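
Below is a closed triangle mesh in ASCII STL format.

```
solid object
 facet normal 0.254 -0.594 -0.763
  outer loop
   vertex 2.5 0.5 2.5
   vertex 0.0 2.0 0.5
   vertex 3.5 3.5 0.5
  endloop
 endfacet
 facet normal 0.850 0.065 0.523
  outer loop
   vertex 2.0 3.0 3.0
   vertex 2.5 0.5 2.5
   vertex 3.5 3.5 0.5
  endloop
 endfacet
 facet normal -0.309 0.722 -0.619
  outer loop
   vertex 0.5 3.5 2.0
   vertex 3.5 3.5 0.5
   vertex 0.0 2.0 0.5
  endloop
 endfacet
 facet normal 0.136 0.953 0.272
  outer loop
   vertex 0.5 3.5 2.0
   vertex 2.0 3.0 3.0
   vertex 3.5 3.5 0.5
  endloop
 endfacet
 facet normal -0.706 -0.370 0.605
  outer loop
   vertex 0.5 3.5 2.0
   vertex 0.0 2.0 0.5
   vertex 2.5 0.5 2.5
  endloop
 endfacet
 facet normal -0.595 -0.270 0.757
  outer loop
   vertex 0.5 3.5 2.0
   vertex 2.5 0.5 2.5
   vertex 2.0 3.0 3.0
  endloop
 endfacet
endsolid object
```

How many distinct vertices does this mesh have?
5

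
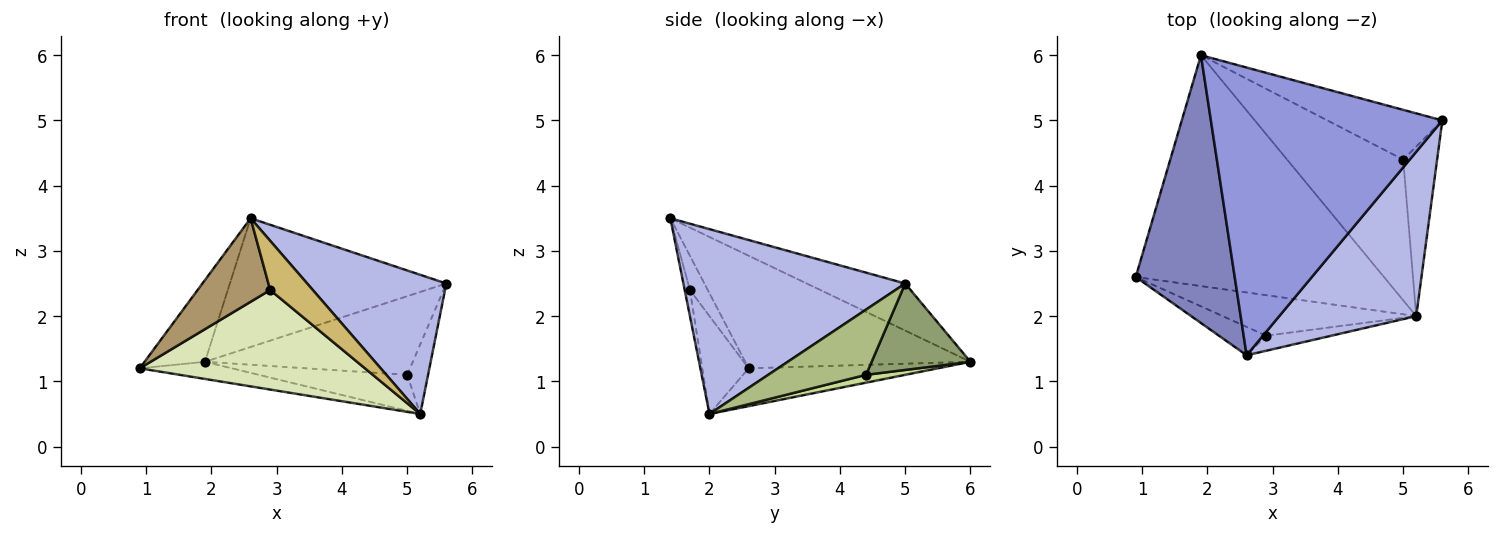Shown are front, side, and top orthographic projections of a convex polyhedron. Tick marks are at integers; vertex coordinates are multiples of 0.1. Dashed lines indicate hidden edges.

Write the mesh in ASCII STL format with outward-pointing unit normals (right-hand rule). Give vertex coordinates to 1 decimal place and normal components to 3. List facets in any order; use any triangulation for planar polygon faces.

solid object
 facet normal -0.150 0.073 -0.986
  outer loop
   vertex 5.2 2.0 0.5
   vertex 0.9 2.6 1.2
   vertex 1.9 6.0 1.3
  endloop
 endfacet
 facet normal -0.736 0.198 0.647
  outer loop
   vertex 2.6 1.4 3.5
   vertex 1.9 6.0 1.3
   vertex 0.9 2.6 1.2
  endloop
 endfacet
 facet normal -0.183 0.401 0.897
  outer loop
   vertex 2.6 1.4 3.5
   vertex 5.6 5.0 2.5
   vertex 1.9 6.0 1.3
  endloop
 endfacet
 facet normal 0.717 -0.450 0.532
  outer loop
   vertex 2.6 1.4 3.5
   vertex 5.2 2.0 0.5
   vertex 5.6 5.0 2.5
  endloop
 endfacet
 facet normal 0.373 0.784 -0.496
  outer loop
   vertex 5.0 4.4 1.1
   vertex 1.9 6.0 1.3
   vertex 5.6 5.0 2.5
  endloop
 endfacet
 facet normal 0.872 0.186 -0.453
  outer loop
   vertex 5.0 4.4 1.1
   vertex 5.6 5.0 2.5
   vertex 5.2 2.0 0.5
  endloop
 endfacet
 facet normal 0.065 0.247 -0.967
  outer loop
   vertex 5.0 4.4 1.1
   vertex 5.2 2.0 0.5
   vertex 1.9 6.0 1.3
  endloop
 endfacet
 facet normal -0.187 -0.910 -0.370
  outer loop
   vertex 2.9 1.7 2.4
   vertex 0.9 2.6 1.2
   vertex 5.2 2.0 0.5
  endloop
 endfacet
 facet normal -0.227 -0.922 -0.313
  outer loop
   vertex 2.9 1.7 2.4
   vertex 2.6 1.4 3.5
   vertex 0.9 2.6 1.2
  endloop
 endfacet
 facet normal -0.116 -0.950 -0.291
  outer loop
   vertex 2.9 1.7 2.4
   vertex 5.2 2.0 0.5
   vertex 2.6 1.4 3.5
  endloop
 endfacet
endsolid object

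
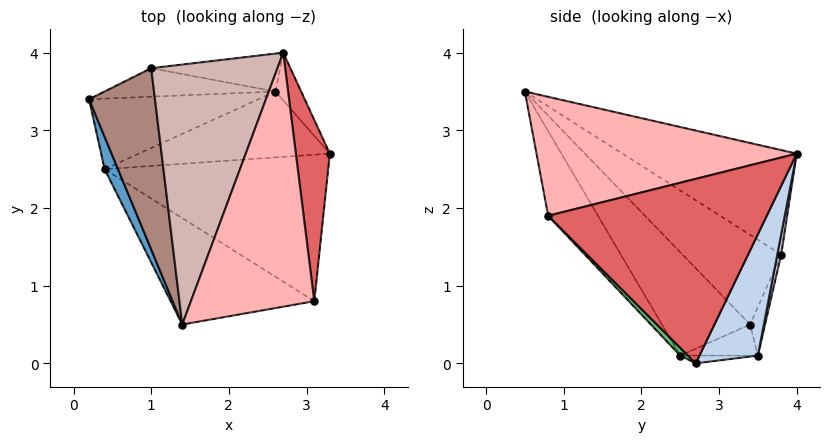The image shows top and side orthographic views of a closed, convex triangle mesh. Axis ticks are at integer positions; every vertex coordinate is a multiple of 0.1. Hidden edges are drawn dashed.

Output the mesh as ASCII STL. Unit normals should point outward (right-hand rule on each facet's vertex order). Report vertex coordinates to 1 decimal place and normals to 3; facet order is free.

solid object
 facet normal -0.956 -0.267 0.124
  outer loop
   vertex 0.4 2.5 0.1
   vertex 1.4 0.5 3.5
   vertex 0.2 3.4 0.5
  endloop
 endfacet
 facet normal 0.734 0.661 -0.155
  outer loop
   vertex 2.6 3.5 0.1
   vertex 2.7 4.0 2.7
   vertex 3.3 2.7 0.0
  endloop
 endfacet
 facet normal -0.168 0.369 -0.914
  outer loop
   vertex 2.6 3.5 0.1
   vertex 0.4 2.5 0.1
   vertex 0.2 3.4 0.5
  endloop
 endfacet
 facet normal -0.040 0.089 -0.995
  outer loop
   vertex 2.6 3.5 0.1
   vertex 3.3 2.7 0.0
   vertex 0.4 2.5 0.1
  endloop
 endfacet
 facet normal 0.025 -0.708 -0.706
  outer loop
   vertex 3.1 0.8 1.9
   vertex 0.4 2.5 0.1
   vertex 3.3 2.7 0.0
  endloop
 endfacet
 facet normal -0.255 -0.864 -0.433
  outer loop
   vertex 3.1 0.8 1.9
   vertex 1.4 0.5 3.5
   vertex 0.4 2.5 0.1
  endloop
 endfacet
 facet normal 0.981 0.077 0.181
  outer loop
   vertex 3.1 0.8 1.9
   vertex 3.3 2.7 0.0
   vertex 2.7 4.0 2.7
  endloop
 endfacet
 facet normal 0.691 -0.093 0.717
  outer loop
   vertex 3.1 0.8 1.9
   vertex 2.7 4.0 2.7
   vertex 1.4 0.5 3.5
  endloop
 endfacet
 facet normal -0.095 0.938 -0.333
  outer loop
   vertex 1.0 3.8 1.4
   vertex 2.6 3.5 0.1
   vertex 0.2 3.4 0.5
  endloop
 endfacet
 facet normal 0.030 0.981 -0.190
  outer loop
   vertex 1.0 3.8 1.4
   vertex 2.7 4.0 2.7
   vertex 2.6 3.5 0.1
  endloop
 endfacet
 facet normal -0.776 0.269 0.570
  outer loop
   vertex 1.0 3.8 1.4
   vertex 0.2 3.4 0.5
   vertex 1.4 0.5 3.5
  endloop
 endfacet
 facet normal -0.589 0.382 0.712
  outer loop
   vertex 1.0 3.8 1.4
   vertex 1.4 0.5 3.5
   vertex 2.7 4.0 2.7
  endloop
 endfacet
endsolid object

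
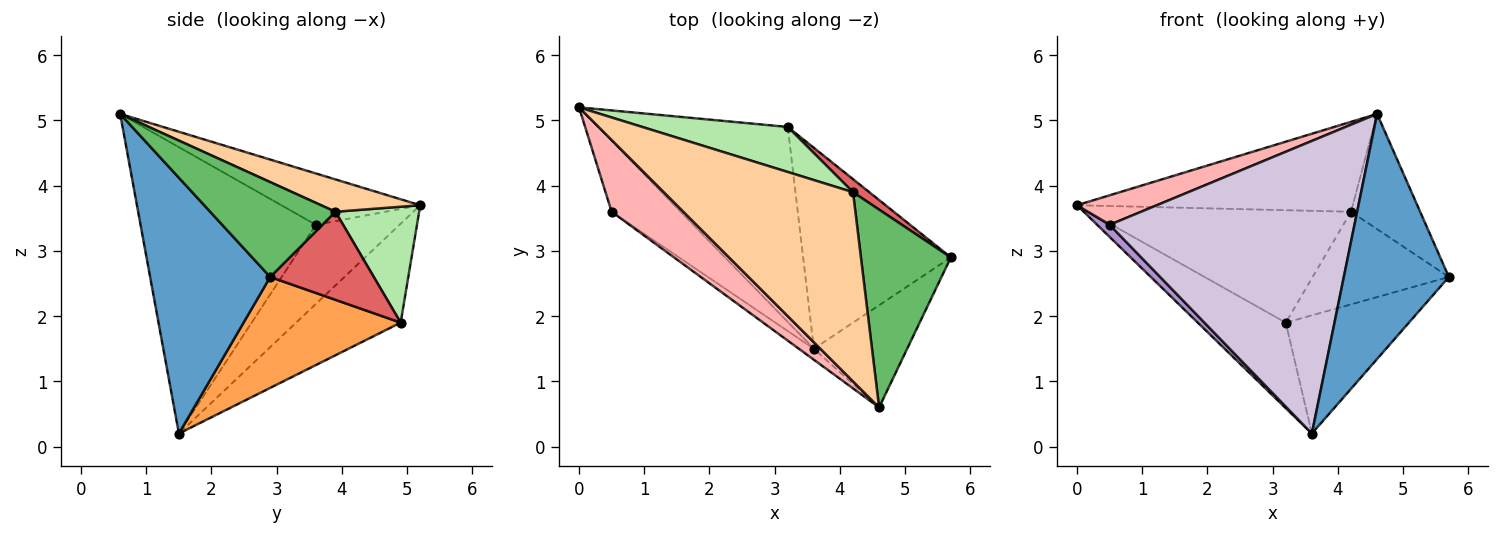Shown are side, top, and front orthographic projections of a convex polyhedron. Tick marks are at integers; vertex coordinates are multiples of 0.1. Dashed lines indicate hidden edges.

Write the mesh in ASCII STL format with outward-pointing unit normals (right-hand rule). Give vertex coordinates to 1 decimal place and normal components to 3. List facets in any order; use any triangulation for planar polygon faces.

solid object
 facet normal 0.726 -0.635 -0.265
  outer loop
   vertex 3.6 1.5 0.2
   vertex 5.7 2.9 2.6
   vertex 4.6 0.6 5.1
  endloop
 endfacet
 facet normal -0.431 0.363 -0.826
  outer loop
   vertex 3.2 4.9 1.9
   vertex 3.6 1.5 0.2
   vertex 0.0 5.2 3.7
  endloop
 endfacet
 facet normal 0.543 0.426 -0.724
  outer loop
   vertex 3.2 4.9 1.9
   vertex 5.7 2.9 2.6
   vertex 3.6 1.5 0.2
  endloop
 endfacet
 facet normal 0.153 0.424 0.893
  outer loop
   vertex 4.2 3.9 3.6
   vertex 0.0 5.2 3.7
   vertex 4.6 0.6 5.1
  endloop
 endfacet
 facet normal 0.674 0.372 0.639
  outer loop
   vertex 4.2 3.9 3.6
   vertex 4.6 0.6 5.1
   vertex 5.7 2.9 2.6
  endloop
 endfacet
 facet normal 0.284 0.890 0.357
  outer loop
   vertex 4.2 3.9 3.6
   vertex 3.2 4.9 1.9
   vertex 0.0 5.2 3.7
  endloop
 endfacet
 facet normal 0.602 0.791 0.111
  outer loop
   vertex 4.2 3.9 3.6
   vertex 5.7 2.9 2.6
   vertex 3.2 4.9 1.9
  endloop
 endfacet
 facet normal -0.552 -0.317 0.771
  outer loop
   vertex 0.5 3.6 3.4
   vertex 4.6 0.6 5.1
   vertex 0.0 5.2 3.7
  endloop
 endfacet
 facet normal -0.749 -0.112 -0.653
  outer loop
   vertex 0.5 3.6 3.4
   vertex 0.0 5.2 3.7
   vertex 3.6 1.5 0.2
  endloop
 endfacet
 facet normal -0.582 -0.813 -0.030
  outer loop
   vertex 0.5 3.6 3.4
   vertex 3.6 1.5 0.2
   vertex 4.6 0.6 5.1
  endloop
 endfacet
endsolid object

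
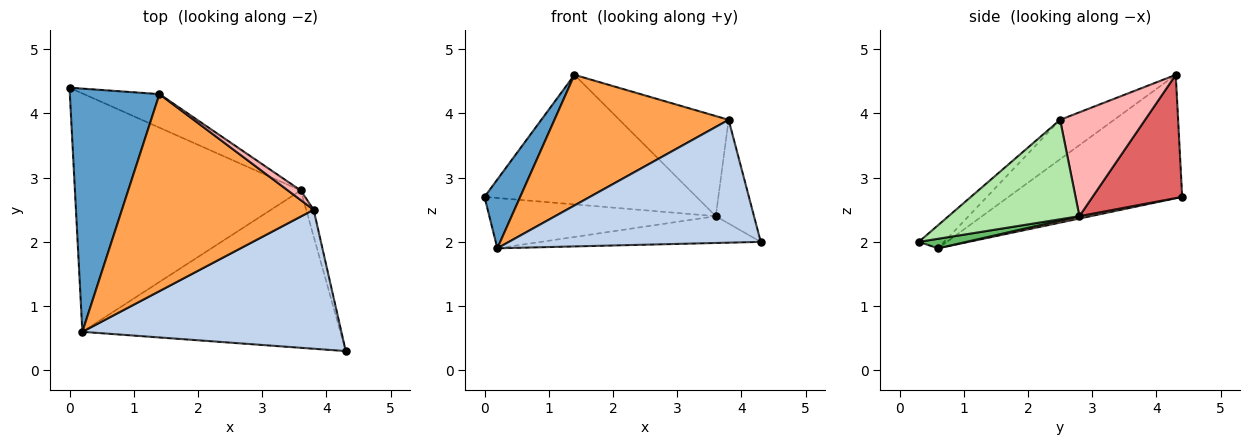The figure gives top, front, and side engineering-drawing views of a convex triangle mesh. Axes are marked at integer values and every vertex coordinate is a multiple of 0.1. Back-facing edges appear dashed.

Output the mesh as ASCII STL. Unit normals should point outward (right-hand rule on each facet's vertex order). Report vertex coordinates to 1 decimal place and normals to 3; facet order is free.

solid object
 facet normal -0.798 -0.164 0.580
  outer loop
   vertex 1.4 4.3 4.6
   vertex 0.0 4.4 2.7
   vertex 0.2 0.6 1.9
  endloop
 endfacet
 facet normal -0.067 -0.661 0.748
  outer loop
   vertex 3.8 2.5 3.9
   vertex 0.2 0.6 1.9
   vertex 4.3 0.3 2.0
  endloop
 endfacet
 facet normal -0.169 -0.545 0.821
  outer loop
   vertex 3.8 2.5 3.9
   vertex 1.4 4.3 4.6
   vertex 0.2 0.6 1.9
  endloop
 endfacet
 facet normal 0.010 0.207 -0.978
  outer loop
   vertex 3.6 2.8 2.4
   vertex 0.2 0.6 1.9
   vertex 0.0 4.4 2.7
  endloop
 endfacet
 facet normal 0.036 0.168 -0.985
  outer loop
   vertex 3.6 2.8 2.4
   vertex 4.3 0.3 2.0
   vertex 0.2 0.6 1.9
  endloop
 endfacet
 facet normal 0.957 0.280 -0.072
  outer loop
   vertex 3.6 2.8 2.4
   vertex 3.8 2.5 3.9
   vertex 4.3 0.3 2.0
  endloop
 endfacet
 facet normal 0.379 0.896 -0.232
  outer loop
   vertex 3.6 2.8 2.4
   vertex 0.0 4.4 2.7
   vertex 1.4 4.3 4.6
  endloop
 endfacet
 facet normal 0.612 0.787 0.076
  outer loop
   vertex 3.6 2.8 2.4
   vertex 1.4 4.3 4.6
   vertex 3.8 2.5 3.9
  endloop
 endfacet
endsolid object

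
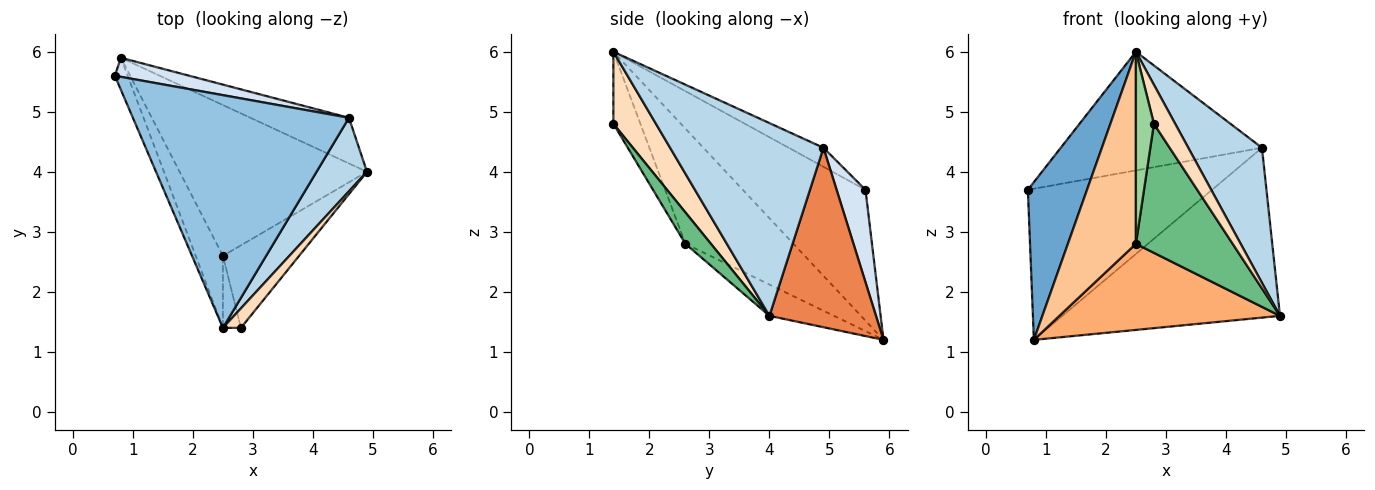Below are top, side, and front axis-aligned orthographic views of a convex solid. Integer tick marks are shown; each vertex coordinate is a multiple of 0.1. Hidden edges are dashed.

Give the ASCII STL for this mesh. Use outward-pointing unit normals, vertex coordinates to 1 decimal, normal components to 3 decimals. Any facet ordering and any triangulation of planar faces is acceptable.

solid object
 facet normal -0.897 -0.433 -0.088
  outer loop
   vertex 0.8 5.9 1.2
   vertex 2.5 1.4 6.0
   vertex 0.7 5.6 3.7
  endloop
 endfacet
 facet normal -0.078 0.453 0.888
  outer loop
   vertex 4.6 4.9 4.4
   vertex 0.7 5.6 3.7
   vertex 2.5 1.4 6.0
  endloop
 endfacet
 facet normal 0.877 -0.421 0.229
  outer loop
   vertex 4.6 4.9 4.4
   vertex 2.5 1.4 6.0
   vertex 4.9 4.0 1.6
  endloop
 endfacet
 facet normal 0.154 0.980 0.124
  outer loop
   vertex 4.6 4.9 4.4
   vertex 0.8 5.9 1.2
   vertex 0.7 5.6 3.7
  endloop
 endfacet
 facet normal 0.427 0.873 -0.235
  outer loop
   vertex 4.6 4.9 4.4
   vertex 4.9 4.0 1.6
   vertex 0.8 5.9 1.2
  endloop
 endfacet
 facet normal -0.144 -0.491 -0.859
  outer loop
   vertex 2.5 2.6 2.8
   vertex 0.8 5.9 1.2
   vertex 4.9 4.0 1.6
  endloop
 endfacet
 facet normal -0.830 -0.522 -0.196
  outer loop
   vertex 2.5 2.6 2.8
   vertex 2.5 1.4 6.0
   vertex 0.8 5.9 1.2
  endloop
 endfacet
 facet normal 0.873 -0.436 0.218
  outer loop
   vertex 2.8 1.4 4.8
   vertex 4.9 4.0 1.6
   vertex 2.5 1.4 6.0
  endloop
 endfacet
 facet normal 0.217 -0.822 -0.526
  outer loop
   vertex 2.8 1.4 4.8
   vertex 2.5 2.6 2.8
   vertex 4.9 4.0 1.6
  endloop
 endfacet
 facet normal -0.815 -0.543 -0.204
  outer loop
   vertex 2.8 1.4 4.8
   vertex 2.5 1.4 6.0
   vertex 2.5 2.6 2.8
  endloop
 endfacet
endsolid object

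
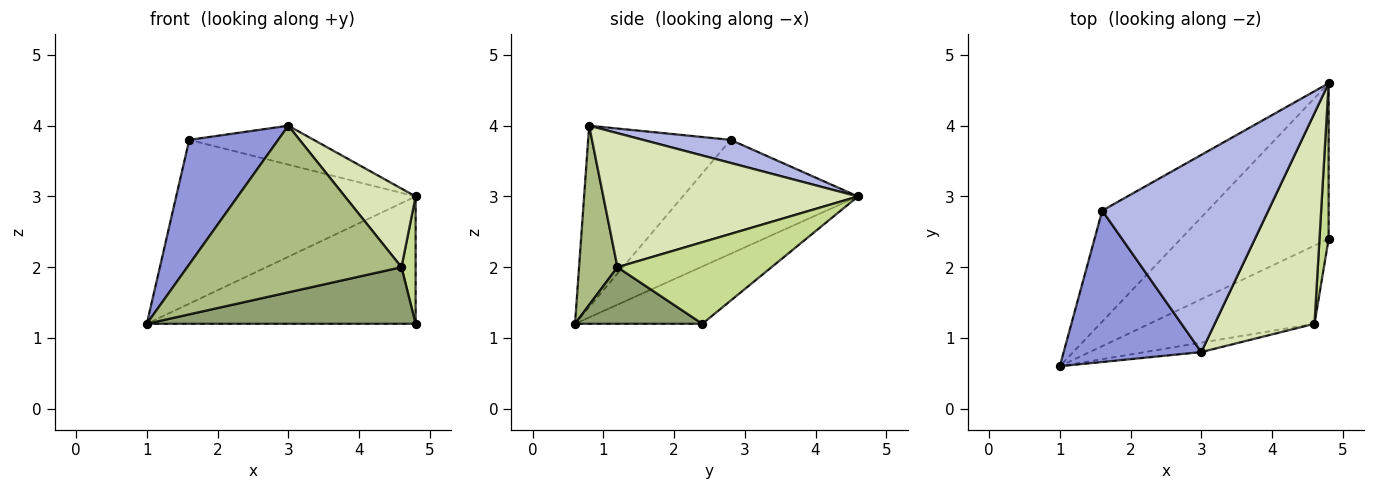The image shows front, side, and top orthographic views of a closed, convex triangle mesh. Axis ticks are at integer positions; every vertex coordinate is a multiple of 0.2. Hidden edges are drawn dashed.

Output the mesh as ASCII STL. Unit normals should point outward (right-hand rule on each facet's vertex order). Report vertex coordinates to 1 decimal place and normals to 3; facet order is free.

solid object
 facet normal -0.287 0.607 -0.741
  outer loop
   vertex 4.8 2.4 1.2
   vertex 1.0 0.6 1.2
   vertex 4.8 4.6 3.0
  endloop
 endfacet
 facet normal -0.518 0.708 -0.480
  outer loop
   vertex 1.6 2.8 3.8
   vertex 4.8 4.6 3.0
   vertex 1.0 0.6 1.2
  endloop
 endfacet
 facet normal -0.713 -0.445 0.541
  outer loop
   vertex 1.6 2.8 3.8
   vertex 1.0 0.6 1.2
   vertex 3.0 0.8 4.0
  endloop
 endfacet
 facet normal 0.135 0.192 0.972
  outer loop
   vertex 1.6 2.8 3.8
   vertex 3.0 0.8 4.0
   vertex 4.8 4.6 3.0
  endloop
 endfacet
 facet normal 0.268 -0.565 -0.781
  outer loop
   vertex 4.6 1.2 2.0
   vertex 1.0 0.6 1.2
   vertex 4.8 2.4 1.2
  endloop
 endfacet
 facet normal 0.176 -0.983 -0.056
  outer loop
   vertex 4.6 1.2 2.0
   vertex 3.0 0.8 4.0
   vertex 1.0 0.6 1.2
  endloop
 endfacet
 facet normal 0.990 -0.091 0.111
  outer loop
   vertex 4.6 1.2 2.0
   vertex 4.8 2.4 1.2
   vertex 4.8 4.6 3.0
  endloop
 endfacet
 facet normal 0.783 -0.217 0.583
  outer loop
   vertex 4.6 1.2 2.0
   vertex 4.8 4.6 3.0
   vertex 3.0 0.8 4.0
  endloop
 endfacet
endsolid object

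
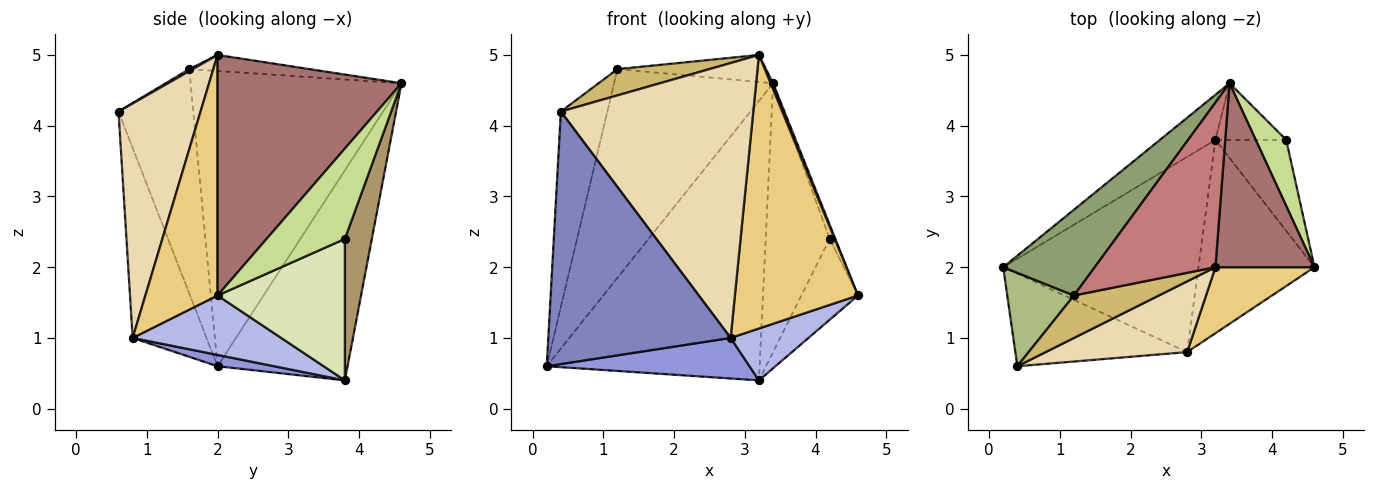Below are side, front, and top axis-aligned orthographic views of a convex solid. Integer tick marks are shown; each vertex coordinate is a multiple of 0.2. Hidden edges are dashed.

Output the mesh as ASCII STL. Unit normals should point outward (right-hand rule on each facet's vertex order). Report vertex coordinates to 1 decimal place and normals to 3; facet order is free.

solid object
 facet normal -0.516 0.845 -0.136
  outer loop
   vertex 3.2 3.8 0.4
   vertex 0.2 2.0 0.6
   vertex 3.4 4.6 4.6
  endloop
 endfacet
 facet normal -0.356 -0.878 -0.322
  outer loop
   vertex 2.8 0.8 1.0
   vertex 0.4 0.6 4.2
   vertex 0.2 2.0 0.6
  endloop
 endfacet
 facet normal 0.057 -0.203 -0.978
  outer loop
   vertex 2.8 0.8 1.0
   vertex 0.2 2.0 0.6
   vertex 3.2 3.8 0.4
  endloop
 endfacet
 facet normal 0.443 -0.232 -0.866
  outer loop
   vertex 2.8 0.8 1.0
   vertex 3.2 3.8 0.4
   vertex 4.6 2.0 1.6
  endloop
 endfacet
 facet normal -0.775 0.584 0.240
  outer loop
   vertex 1.2 1.6 4.8
   vertex 3.4 4.6 4.6
   vertex 0.2 2.0 0.6
  endloop
 endfacet
 facet normal -0.823 0.512 0.245
  outer loop
   vertex 1.2 1.6 4.8
   vertex 0.2 2.0 0.6
   vertex 0.4 0.6 4.2
  endloop
 endfacet
 facet normal 0.945 0.068 0.319
  outer loop
   vertex 4.2 3.8 2.4
   vertex 3.4 4.6 4.6
   vertex 4.6 2.0 1.6
  endloop
 endfacet
 facet normal 0.831 0.369 -0.416
  outer loop
   vertex 4.2 3.8 2.4
   vertex 4.6 2.0 1.6
   vertex 3.2 3.8 0.4
  endloop
 endfacet
 facet normal 0.381 0.905 -0.190
  outer loop
   vertex 4.2 3.8 2.4
   vertex 3.2 3.8 0.4
   vertex 3.4 4.6 4.6
  endloop
 endfacet
 facet normal 0.020 -0.526 0.850
  outer loop
   vertex 3.2 2.0 5.0
   vertex 1.2 1.6 4.8
   vertex 0.4 0.6 4.2
  endloop
 endfacet
 facet normal 0.495 -0.845 0.204
  outer loop
   vertex 3.2 2.0 5.0
   vertex 2.8 0.8 1.0
   vertex 4.6 2.0 1.6
  endloop
 endfacet
 facet normal 0.382 -0.895 0.230
  outer loop
   vertex 3.2 2.0 5.0
   vertex 0.4 0.6 4.2
   vertex 2.8 0.8 1.0
  endloop
 endfacet
 facet normal 0.925 -0.013 0.381
  outer loop
   vertex 3.2 2.0 5.0
   vertex 4.6 2.0 1.6
   vertex 3.4 4.6 4.6
  endloop
 endfacet
 facet normal -0.130 0.161 0.978
  outer loop
   vertex 3.2 2.0 5.0
   vertex 3.4 4.6 4.6
   vertex 1.2 1.6 4.8
  endloop
 endfacet
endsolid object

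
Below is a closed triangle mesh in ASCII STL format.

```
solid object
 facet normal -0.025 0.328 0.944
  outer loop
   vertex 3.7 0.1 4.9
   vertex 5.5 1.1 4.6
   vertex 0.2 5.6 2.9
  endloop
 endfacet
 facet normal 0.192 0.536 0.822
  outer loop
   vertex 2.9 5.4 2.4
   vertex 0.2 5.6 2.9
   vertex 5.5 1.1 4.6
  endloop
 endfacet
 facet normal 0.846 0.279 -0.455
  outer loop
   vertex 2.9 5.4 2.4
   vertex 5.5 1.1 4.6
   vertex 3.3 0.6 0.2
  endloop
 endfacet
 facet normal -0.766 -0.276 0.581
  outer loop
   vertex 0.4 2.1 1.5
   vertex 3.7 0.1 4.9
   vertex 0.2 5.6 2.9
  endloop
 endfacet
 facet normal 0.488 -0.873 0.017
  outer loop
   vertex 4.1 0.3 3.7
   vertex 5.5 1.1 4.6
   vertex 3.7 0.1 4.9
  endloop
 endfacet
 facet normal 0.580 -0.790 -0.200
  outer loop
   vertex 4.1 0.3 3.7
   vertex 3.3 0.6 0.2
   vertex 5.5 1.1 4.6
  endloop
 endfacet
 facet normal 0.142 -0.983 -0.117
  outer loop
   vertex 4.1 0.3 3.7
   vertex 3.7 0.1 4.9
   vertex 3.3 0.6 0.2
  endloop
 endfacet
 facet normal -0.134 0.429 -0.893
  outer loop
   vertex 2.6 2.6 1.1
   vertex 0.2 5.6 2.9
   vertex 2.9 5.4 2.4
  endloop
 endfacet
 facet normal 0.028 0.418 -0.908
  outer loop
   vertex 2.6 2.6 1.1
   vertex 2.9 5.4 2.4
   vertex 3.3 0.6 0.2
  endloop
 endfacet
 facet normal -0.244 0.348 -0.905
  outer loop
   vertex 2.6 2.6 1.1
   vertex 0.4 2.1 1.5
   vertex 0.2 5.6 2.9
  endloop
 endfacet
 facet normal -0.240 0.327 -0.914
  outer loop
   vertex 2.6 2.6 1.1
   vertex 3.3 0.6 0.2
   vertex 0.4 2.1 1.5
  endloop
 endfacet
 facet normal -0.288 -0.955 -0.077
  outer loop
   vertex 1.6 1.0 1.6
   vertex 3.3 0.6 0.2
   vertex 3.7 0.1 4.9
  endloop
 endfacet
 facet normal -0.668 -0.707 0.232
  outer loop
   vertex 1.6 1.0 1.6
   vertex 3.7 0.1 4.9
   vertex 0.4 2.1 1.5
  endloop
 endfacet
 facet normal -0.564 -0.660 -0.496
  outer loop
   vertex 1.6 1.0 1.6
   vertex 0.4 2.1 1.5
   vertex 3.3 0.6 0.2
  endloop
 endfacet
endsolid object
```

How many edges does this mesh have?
21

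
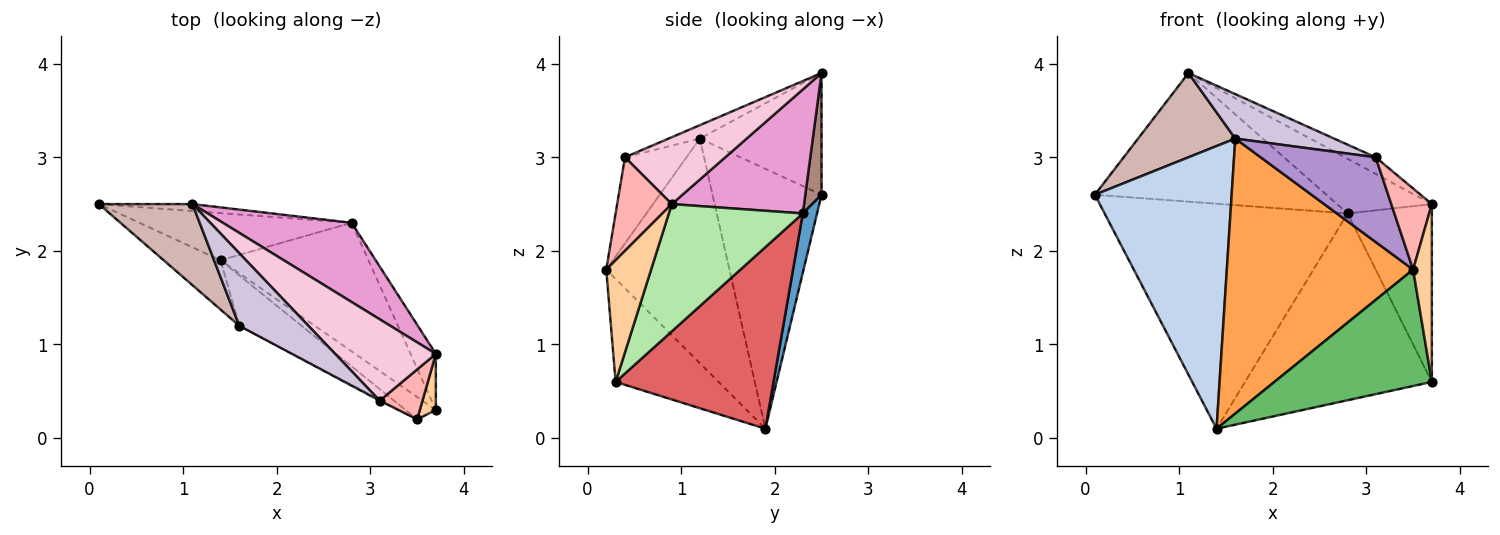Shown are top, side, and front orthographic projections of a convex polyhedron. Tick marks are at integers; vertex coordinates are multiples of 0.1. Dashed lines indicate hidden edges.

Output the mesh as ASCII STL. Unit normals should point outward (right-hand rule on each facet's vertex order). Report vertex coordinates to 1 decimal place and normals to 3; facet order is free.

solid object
 facet normal 0.057 0.977 -0.205
  outer loop
   vertex 2.8 2.3 2.4
   vertex 1.4 1.9 0.1
   vertex 0.1 2.5 2.6
  endloop
 endfacet
 facet normal -0.618 -0.775 -0.135
  outer loop
   vertex 1.6 1.2 3.2
   vertex 0.1 2.5 2.6
   vertex 1.4 1.9 0.1
  endloop
 endfacet
 facet normal -0.545 -0.825 -0.151
  outer loop
   vertex 1.6 1.2 3.2
   vertex 1.4 1.9 0.1
   vertex 3.5 0.2 1.8
  endloop
 endfacet
 facet normal 0.916 -0.383 0.121
  outer loop
   vertex 3.7 0.3 0.6
   vertex 3.7 0.9 2.5
   vertex 3.5 0.2 1.8
  endloop
 endfacet
 facet normal -0.540 -0.826 -0.159
  outer loop
   vertex 3.7 0.3 0.6
   vertex 3.5 0.2 1.8
   vertex 1.4 1.9 0.1
  endloop
 endfacet
 facet normal 0.835 0.525 -0.166
  outer loop
   vertex 3.7 0.3 0.6
   vertex 2.8 2.3 2.4
   vertex 3.7 0.9 2.5
  endloop
 endfacet
 facet normal 0.571 0.676 -0.465
  outer loop
   vertex 3.7 0.3 0.6
   vertex 1.4 1.9 0.1
   vertex 2.8 2.3 2.4
  endloop
 endfacet
 facet normal 0.754 -0.560 0.345
  outer loop
   vertex 3.1 0.4 3.0
   vertex 3.5 0.2 1.8
   vertex 3.7 0.9 2.5
  endloop
 endfacet
 facet normal -0.472 -0.882 -0.010
  outer loop
   vertex 3.1 0.4 3.0
   vertex 1.6 1.2 3.2
   vertex 3.5 0.2 1.8
  endloop
 endfacet
 facet normal -0.163 -0.516 0.841
  outer loop
   vertex 1.1 2.5 3.9
   vertex 1.6 1.2 3.2
   vertex 3.1 0.4 3.0
  endloop
 endfacet
 facet normal 0.070 0.996 -0.054
  outer loop
   vertex 1.1 2.5 3.9
   vertex 2.8 2.3 2.4
   vertex 0.1 2.5 2.6
  endloop
 endfacet
 facet normal -0.670 -0.535 0.515
  outer loop
   vertex 1.1 2.5 3.9
   vertex 0.1 2.5 2.6
   vertex 1.6 1.2 3.2
  endloop
 endfacet
 facet normal 0.621 0.445 0.645
  outer loop
   vertex 1.1 2.5 3.9
   vertex 3.7 0.9 2.5
   vertex 2.8 2.3 2.4
  endloop
 endfacet
 facet normal 0.545 0.167 0.821
  outer loop
   vertex 1.1 2.5 3.9
   vertex 3.1 0.4 3.0
   vertex 3.7 0.9 2.5
  endloop
 endfacet
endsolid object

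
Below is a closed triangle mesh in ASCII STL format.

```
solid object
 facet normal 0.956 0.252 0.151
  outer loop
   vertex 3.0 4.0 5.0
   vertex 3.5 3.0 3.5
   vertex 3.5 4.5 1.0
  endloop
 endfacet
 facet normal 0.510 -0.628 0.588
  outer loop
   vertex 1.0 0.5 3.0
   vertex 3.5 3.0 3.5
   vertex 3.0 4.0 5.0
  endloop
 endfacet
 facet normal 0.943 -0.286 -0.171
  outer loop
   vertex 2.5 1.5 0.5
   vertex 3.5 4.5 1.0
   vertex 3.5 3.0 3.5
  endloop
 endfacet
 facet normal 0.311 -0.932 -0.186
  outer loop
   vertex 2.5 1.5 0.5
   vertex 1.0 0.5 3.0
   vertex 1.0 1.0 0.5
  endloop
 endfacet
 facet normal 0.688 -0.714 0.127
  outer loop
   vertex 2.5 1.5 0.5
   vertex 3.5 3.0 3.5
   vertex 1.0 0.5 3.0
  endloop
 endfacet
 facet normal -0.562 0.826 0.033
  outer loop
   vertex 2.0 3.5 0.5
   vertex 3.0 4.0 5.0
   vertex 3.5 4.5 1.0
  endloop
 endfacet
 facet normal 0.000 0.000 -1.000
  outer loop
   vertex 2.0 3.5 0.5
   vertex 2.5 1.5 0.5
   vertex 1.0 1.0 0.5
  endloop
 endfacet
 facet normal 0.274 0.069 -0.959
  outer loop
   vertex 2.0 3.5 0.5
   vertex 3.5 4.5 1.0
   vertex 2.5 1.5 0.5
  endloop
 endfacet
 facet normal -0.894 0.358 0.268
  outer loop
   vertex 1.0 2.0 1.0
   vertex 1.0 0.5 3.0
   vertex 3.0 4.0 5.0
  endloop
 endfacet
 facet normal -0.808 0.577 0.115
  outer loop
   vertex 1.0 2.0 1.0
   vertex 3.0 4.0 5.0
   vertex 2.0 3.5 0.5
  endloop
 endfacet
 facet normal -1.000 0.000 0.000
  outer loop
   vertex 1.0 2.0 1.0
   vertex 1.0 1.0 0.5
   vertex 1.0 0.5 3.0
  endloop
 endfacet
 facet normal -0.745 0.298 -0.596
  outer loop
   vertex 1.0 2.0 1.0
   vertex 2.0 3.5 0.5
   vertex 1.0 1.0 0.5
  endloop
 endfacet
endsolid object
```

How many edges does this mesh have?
18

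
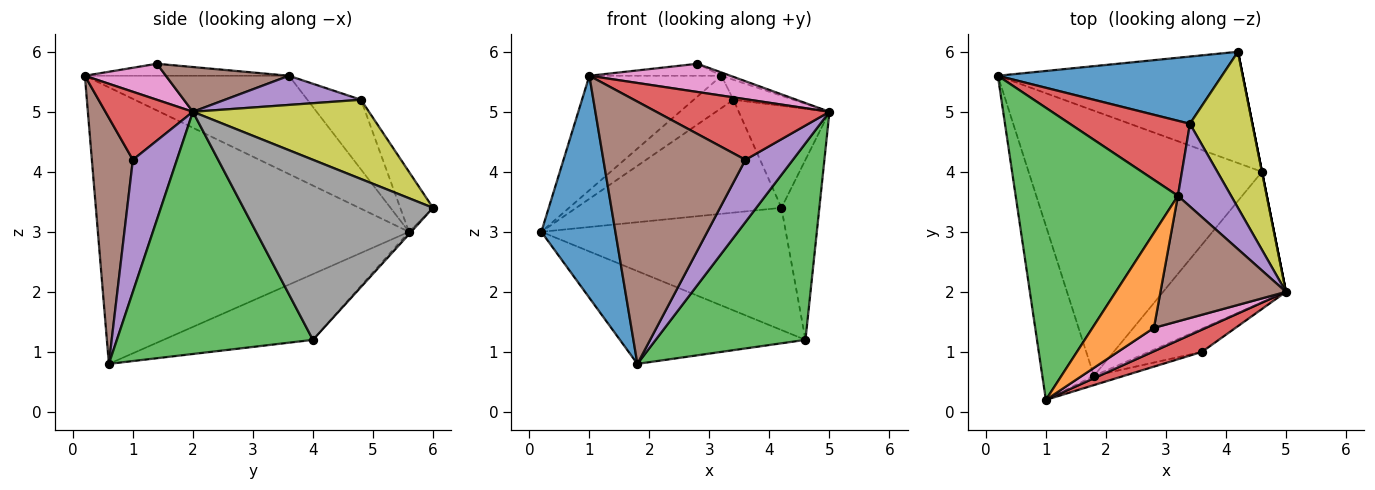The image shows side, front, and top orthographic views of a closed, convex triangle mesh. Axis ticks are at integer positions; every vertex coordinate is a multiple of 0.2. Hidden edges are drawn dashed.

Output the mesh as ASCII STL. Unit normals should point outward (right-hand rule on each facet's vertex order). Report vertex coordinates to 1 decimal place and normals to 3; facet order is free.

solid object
 facet normal -0.957 -0.228 -0.179
  outer loop
   vertex 1.8 0.6 0.8
   vertex 1.0 0.2 5.6
   vertex 0.2 5.6 3.0
  endloop
 endfacet
 facet normal -0.257 0.319 -0.912
  outer loop
   vertex 4.6 4.0 1.2
   vertex 1.8 0.6 0.8
   vertex 0.2 5.6 3.0
  endloop
 endfacet
 facet normal 0.737 -0.563 -0.374
  outer loop
   vertex 4.6 4.0 1.2
   vertex 5.0 2.0 5.0
   vertex 1.8 0.6 0.8
  endloop
 endfacet
 facet normal 0.428 -0.848 0.311
  outer loop
   vertex 3.6 1.0 4.2
   vertex 5.0 2.0 5.0
   vertex 1.0 0.2 5.6
  endloop
 endfacet
 facet normal 0.656 -0.707 -0.264
  outer loop
   vertex 3.6 1.0 4.2
   vertex 1.8 0.6 0.8
   vertex 5.0 2.0 5.0
  endloop
 endfacet
 facet normal 0.277 -0.960 -0.034
  outer loop
   vertex 3.6 1.0 4.2
   vertex 1.0 0.2 5.6
   vertex 1.8 0.6 0.8
  endloop
 endfacet
 facet normal 0.404 -0.704 0.584
  outer loop
   vertex 2.8 1.4 5.8
   vertex 1.0 0.2 5.6
   vertex 5.0 2.0 5.0
  endloop
 endfacet
 facet normal 0.981 0.196 0.000
  outer loop
   vertex 4.2 6.0 3.4
   vertex 5.0 2.0 5.0
   vertex 4.6 4.0 1.2
  endloop
 endfacet
 facet normal 0.728 0.375 0.574
  outer loop
   vertex 4.2 6.0 3.4
   vertex 3.4 4.8 5.2
   vertex 5.0 2.0 5.0
  endloop
 endfacet
 facet normal -0.007 0.739 -0.673
  outer loop
   vertex 4.2 6.0 3.4
   vertex 4.6 4.0 1.2
   vertex 0.2 5.6 3.0
  endloop
 endfacet
 facet normal -0.136 0.851 0.507
  outer loop
   vertex 4.2 6.0 3.4
   vertex 0.2 5.6 3.0
   vertex 3.4 4.8 5.2
  endloop
 endfacet
 facet normal -0.190 0.123 0.974
  outer loop
   vertex 3.2 3.6 5.6
   vertex 1.0 0.2 5.6
   vertex 2.8 1.4 5.8
  endloop
 endfacet
 facet normal -0.491 0.318 0.811
  outer loop
   vertex 3.2 3.6 5.6
   vertex 0.2 5.6 3.0
   vertex 1.0 0.2 5.6
  endloop
 endfacet
 facet normal -0.470 0.349 0.811
  outer loop
   vertex 3.2 3.6 5.6
   vertex 3.4 4.8 5.2
   vertex 0.2 5.6 3.0
  endloop
 endfacet
 facet normal 0.470 0.208 0.858
  outer loop
   vertex 3.2 3.6 5.6
   vertex 5.0 2.0 5.0
   vertex 3.4 4.8 5.2
  endloop
 endfacet
 facet normal 0.336 0.025 0.942
  outer loop
   vertex 3.2 3.6 5.6
   vertex 2.8 1.4 5.8
   vertex 5.0 2.0 5.0
  endloop
 endfacet
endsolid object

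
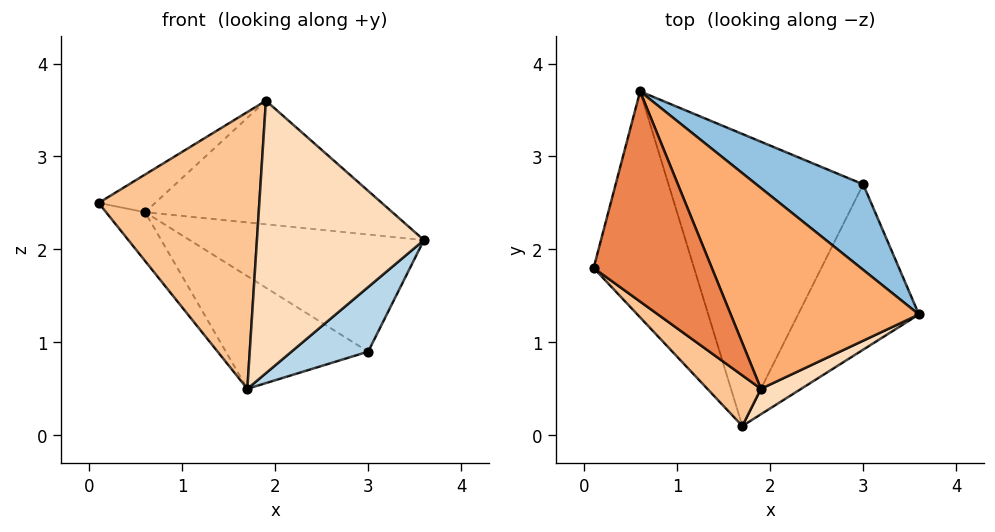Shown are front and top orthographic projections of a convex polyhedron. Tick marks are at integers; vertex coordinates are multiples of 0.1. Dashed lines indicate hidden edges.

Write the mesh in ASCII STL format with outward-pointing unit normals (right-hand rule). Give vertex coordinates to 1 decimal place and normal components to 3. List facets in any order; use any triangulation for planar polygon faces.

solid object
 facet normal -0.706 0.149 -0.692
  outer loop
   vertex 1.7 0.1 0.5
   vertex 0.1 1.8 2.5
   vertex 0.6 3.7 2.4
  endloop
 endfacet
 facet normal 0.576 0.660 0.482
  outer loop
   vertex 3.0 2.7 0.9
   vertex 0.6 3.7 2.4
   vertex 3.6 1.3 2.1
  endloop
 endfacet
 facet normal 0.712 -0.255 -0.654
  outer loop
   vertex 3.0 2.7 0.9
   vertex 3.6 1.3 2.1
   vertex 1.7 0.1 0.5
  endloop
 endfacet
 facet normal -0.397 0.330 -0.856
  outer loop
   vertex 3.0 2.7 0.9
   vertex 1.7 0.1 0.5
   vertex 0.6 3.7 2.4
  endloop
 endfacet
 facet normal -0.428 0.160 0.889
  outer loop
   vertex 1.9 0.5 3.6
   vertex 0.6 3.7 2.4
   vertex 0.1 1.8 2.5
  endloop
 endfacet
 facet normal 0.451 0.468 0.760
  outer loop
   vertex 1.9 0.5 3.6
   vertex 3.6 1.3 2.1
   vertex 0.6 3.7 2.4
  endloop
 endfacet
 facet normal -0.634 -0.761 0.139
  outer loop
   vertex 1.9 0.5 3.6
   vertex 0.1 1.8 2.5
   vertex 1.7 0.1 0.5
  endloop
 endfacet
 facet normal 0.482 -0.872 0.081
  outer loop
   vertex 1.9 0.5 3.6
   vertex 1.7 0.1 0.5
   vertex 3.6 1.3 2.1
  endloop
 endfacet
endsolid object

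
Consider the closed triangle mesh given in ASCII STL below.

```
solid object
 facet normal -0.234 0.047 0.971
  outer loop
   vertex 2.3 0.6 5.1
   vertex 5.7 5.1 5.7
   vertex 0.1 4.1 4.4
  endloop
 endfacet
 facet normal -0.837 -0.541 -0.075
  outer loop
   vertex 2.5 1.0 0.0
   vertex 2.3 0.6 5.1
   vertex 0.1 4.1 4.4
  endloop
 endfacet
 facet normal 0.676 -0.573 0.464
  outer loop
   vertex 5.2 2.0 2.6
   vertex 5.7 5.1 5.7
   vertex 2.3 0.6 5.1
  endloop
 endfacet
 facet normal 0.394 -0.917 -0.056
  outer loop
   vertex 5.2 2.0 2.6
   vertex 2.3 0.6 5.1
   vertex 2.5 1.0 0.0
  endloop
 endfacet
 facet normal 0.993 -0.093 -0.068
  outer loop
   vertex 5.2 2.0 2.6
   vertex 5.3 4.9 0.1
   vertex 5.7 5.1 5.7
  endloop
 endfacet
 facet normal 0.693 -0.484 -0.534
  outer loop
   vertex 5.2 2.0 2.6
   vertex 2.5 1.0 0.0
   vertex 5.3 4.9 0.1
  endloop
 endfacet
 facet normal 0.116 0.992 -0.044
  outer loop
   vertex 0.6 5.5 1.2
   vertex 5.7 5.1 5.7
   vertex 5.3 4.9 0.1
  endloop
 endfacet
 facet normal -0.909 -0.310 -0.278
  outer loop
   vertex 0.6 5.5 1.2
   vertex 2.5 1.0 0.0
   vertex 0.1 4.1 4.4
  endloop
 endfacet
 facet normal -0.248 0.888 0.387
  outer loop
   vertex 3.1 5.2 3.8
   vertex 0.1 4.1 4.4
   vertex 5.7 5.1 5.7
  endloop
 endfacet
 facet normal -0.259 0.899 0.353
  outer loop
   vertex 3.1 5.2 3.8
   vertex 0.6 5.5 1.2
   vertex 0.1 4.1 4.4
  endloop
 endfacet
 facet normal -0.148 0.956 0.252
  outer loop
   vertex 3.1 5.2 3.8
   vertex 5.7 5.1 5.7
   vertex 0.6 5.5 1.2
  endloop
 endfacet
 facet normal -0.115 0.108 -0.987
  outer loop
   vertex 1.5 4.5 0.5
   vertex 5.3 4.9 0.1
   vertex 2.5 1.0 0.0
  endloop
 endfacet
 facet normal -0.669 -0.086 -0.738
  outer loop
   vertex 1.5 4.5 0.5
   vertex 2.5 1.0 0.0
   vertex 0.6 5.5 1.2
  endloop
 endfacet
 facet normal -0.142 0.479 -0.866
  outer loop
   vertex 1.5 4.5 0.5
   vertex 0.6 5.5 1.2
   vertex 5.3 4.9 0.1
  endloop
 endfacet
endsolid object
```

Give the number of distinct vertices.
9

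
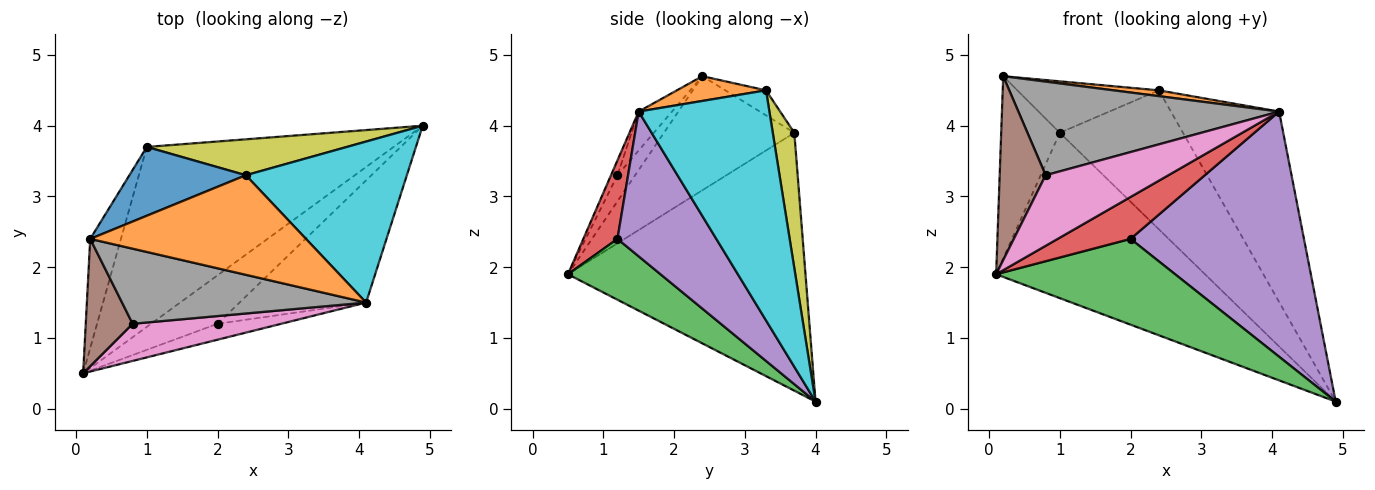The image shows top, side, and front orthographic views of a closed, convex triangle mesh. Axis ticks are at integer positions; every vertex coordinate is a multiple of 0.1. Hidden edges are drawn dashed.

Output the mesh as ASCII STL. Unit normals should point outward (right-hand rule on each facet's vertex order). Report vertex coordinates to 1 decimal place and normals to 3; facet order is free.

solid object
 facet normal -0.610 0.536 -0.584
  outer loop
   vertex 1.0 3.7 3.9
   vertex 4.9 4.0 0.1
   vertex 0.1 0.5 1.9
  endloop
 endfacet
 facet normal -0.886 0.398 -0.239
  outer loop
   vertex 1.0 3.7 3.9
   vertex 0.1 0.5 1.9
   vertex 0.2 2.4 4.7
  endloop
 endfacet
 facet normal 0.411 -0.794 -0.449
  outer loop
   vertex 2.0 1.2 2.4
   vertex 0.1 0.5 1.9
   vertex 4.9 4.0 0.1
  endloop
 endfacet
 facet normal 0.401 -0.856 -0.325
  outer loop
   vertex 2.0 1.2 2.4
   vertex 4.1 1.5 4.2
   vertex 0.1 0.5 1.9
  endloop
 endfacet
 facet normal 0.455 -0.797 -0.397
  outer loop
   vertex 2.0 1.2 2.4
   vertex 4.9 4.0 0.1
   vertex 4.1 1.5 4.2
  endloop
 endfacet
 facet normal -0.302 -0.784 0.543
  outer loop
   vertex 0.8 1.2 3.3
   vertex 0.2 2.4 4.7
   vertex 0.1 0.5 1.9
  endloop
 endfacet
 facet normal -0.047 -0.884 0.465
  outer loop
   vertex 0.8 1.2 3.3
   vertex 0.1 0.5 1.9
   vertex 4.1 1.5 4.2
  endloop
 endfacet
 facet normal -0.099 -0.776 0.623
  outer loop
   vertex 0.8 1.2 3.3
   vertex 4.1 1.5 4.2
   vertex 0.2 2.4 4.7
  endloop
 endfacet
 facet normal 0.167 0.955 0.247
  outer loop
   vertex 2.4 3.3 4.5
   vertex 4.9 4.0 0.1
   vertex 1.0 3.7 3.9
  endloop
 endfacet
 facet normal 0.678 0.561 0.475
  outer loop
   vertex 2.4 3.3 4.5
   vertex 4.1 1.5 4.2
   vertex 4.9 4.0 0.1
  endloop
 endfacet
 facet normal -0.170 0.590 0.789
  outer loop
   vertex 2.4 3.3 4.5
   vertex 1.0 3.7 3.9
   vertex 0.2 2.4 4.7
  endloop
 endfacet
 facet normal 0.114 -0.058 0.992
  outer loop
   vertex 2.4 3.3 4.5
   vertex 0.2 2.4 4.7
   vertex 4.1 1.5 4.2
  endloop
 endfacet
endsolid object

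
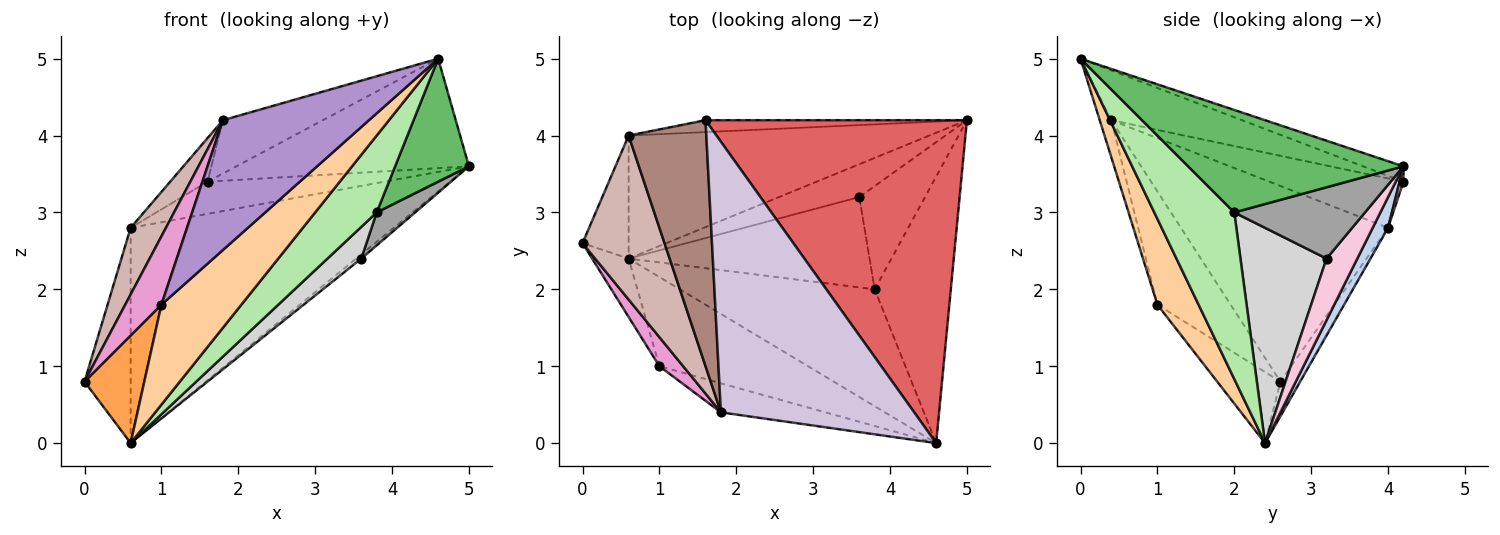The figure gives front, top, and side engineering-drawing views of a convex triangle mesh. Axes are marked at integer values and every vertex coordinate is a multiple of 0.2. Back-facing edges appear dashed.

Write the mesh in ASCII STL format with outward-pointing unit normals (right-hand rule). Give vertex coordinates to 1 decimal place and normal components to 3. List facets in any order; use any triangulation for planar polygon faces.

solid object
 facet normal -0.349 0.814 -0.465
  outer loop
   vertex 0.6 4.0 2.8
   vertex 0.6 2.4 0.0
   vertex 0.0 2.6 0.8
  endloop
 endfacet
 facet normal 0.051 0.867 -0.496
  outer loop
   vertex 0.6 4.0 2.8
   vertex 5.0 4.2 3.6
   vertex 0.6 2.4 0.0
  endloop
 endfacet
 facet normal -0.681 -0.644 -0.350
  outer loop
   vertex 1.0 1.0 1.8
   vertex 0.0 2.6 0.8
   vertex 0.6 2.4 0.0
  endloop
 endfacet
 facet normal 0.359 -0.696 -0.621
  outer loop
   vertex 1.0 1.0 1.8
   vertex 0.6 2.4 0.0
   vertex 4.6 0.0 5.0
  endloop
 endfacet
 facet normal 0.774 -0.265 -0.575
  outer loop
   vertex 3.8 2.0 3.0
   vertex 5.0 4.2 3.6
   vertex 4.6 0.0 5.0
  endloop
 endfacet
 facet normal 0.581 -0.447 -0.680
  outer loop
   vertex 3.8 2.0 3.0
   vertex 4.6 0.0 5.0
   vertex 0.6 2.4 0.0
  endloop
 endfacet
 facet normal -0.056 0.321 0.946
  outer loop
   vertex 1.6 4.2 3.4
   vertex 4.6 0.0 5.0
   vertex 5.0 4.2 3.6
  endloop
 endfacet
 facet normal 0.020 0.938 -0.347
  outer loop
   vertex 1.6 4.2 3.4
   vertex 5.0 4.2 3.6
   vertex 0.6 4.0 2.8
  endloop
 endfacet
 facet normal -0.077 -0.973 -0.218
  outer loop
   vertex 1.8 0.4 4.2
   vertex 1.0 1.0 1.8
   vertex 4.6 0.0 5.0
  endloop
 endfacet
 facet normal -0.245 0.187 0.951
  outer loop
   vertex 1.8 0.4 4.2
   vertex 4.6 0.0 5.0
   vertex 1.6 4.2 3.4
  endloop
 endfacet
 facet normal -0.530 0.148 0.835
  outer loop
   vertex 1.8 0.4 4.2
   vertex 1.6 4.2 3.4
   vertex 0.6 4.0 2.8
  endloop
 endfacet
 facet normal -0.911 -0.155 0.382
  outer loop
   vertex 1.8 0.4 4.2
   vertex 0.6 4.0 2.8
   vertex 0.0 2.6 0.8
  endloop
 endfacet
 facet normal -0.881 -0.435 0.185
  outer loop
   vertex 1.8 0.4 4.2
   vertex 0.0 2.6 0.8
   vertex 1.0 1.0 1.8
  endloop
 endfacet
 facet normal 0.605 0.101 -0.790
  outer loop
   vertex 3.6 3.2 2.4
   vertex 0.6 2.4 0.0
   vertex 5.0 4.2 3.6
  endloop
 endfacet
 facet normal 0.719 -0.211 -0.662
  outer loop
   vertex 3.6 3.2 2.4
   vertex 5.0 4.2 3.6
   vertex 3.8 2.0 3.0
  endloop
 endfacet
 facet normal 0.645 -0.253 -0.721
  outer loop
   vertex 3.6 3.2 2.4
   vertex 3.8 2.0 3.0
   vertex 0.6 2.4 0.0
  endloop
 endfacet
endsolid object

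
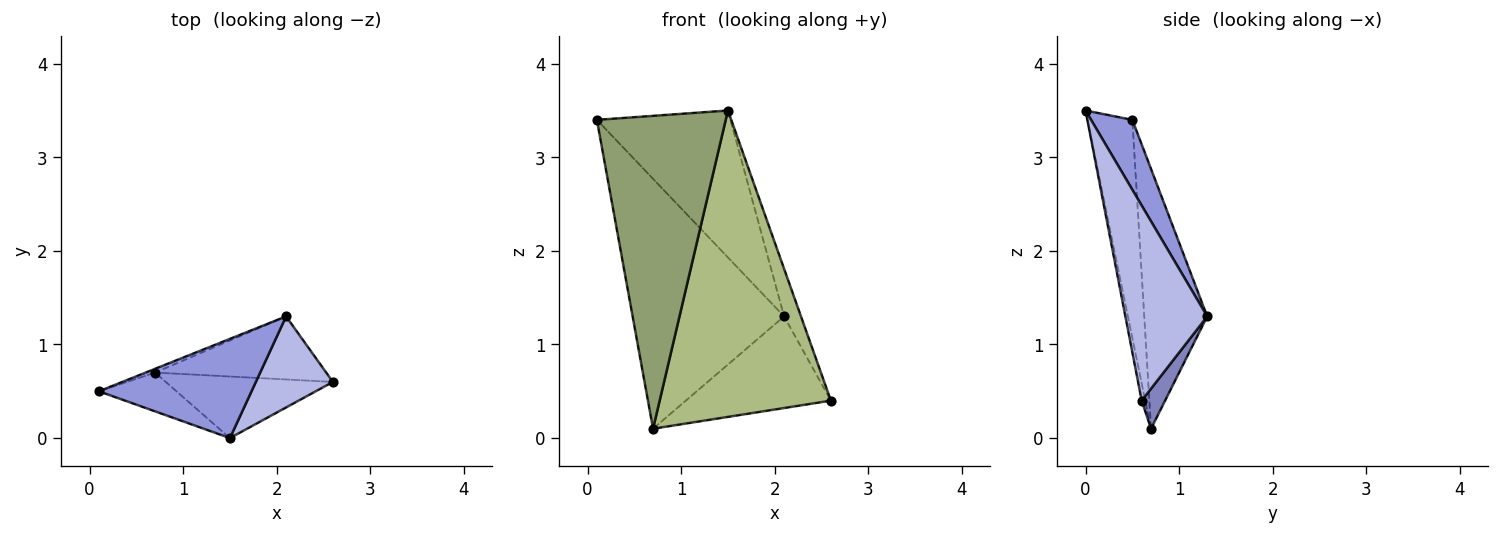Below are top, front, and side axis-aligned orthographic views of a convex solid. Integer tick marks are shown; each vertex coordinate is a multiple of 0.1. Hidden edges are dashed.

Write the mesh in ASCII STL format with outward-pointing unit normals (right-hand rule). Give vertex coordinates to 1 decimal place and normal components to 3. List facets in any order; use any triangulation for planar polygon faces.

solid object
 facet normal -0.384 0.923 -0.014
  outer loop
   vertex 0.7 0.7 0.1
   vertex 0.1 0.5 3.4
   vertex 2.1 1.3 1.3
  endloop
 endfacet
 facet normal 0.132 0.817 -0.562
  outer loop
   vertex 0.7 0.7 0.1
   vertex 2.1 1.3 1.3
   vertex 2.6 0.6 0.4
  endloop
 endfacet
 facet normal 0.248 0.803 0.542
  outer loop
   vertex 1.5 0.0 3.5
   vertex 2.1 1.3 1.3
   vertex 0.1 0.5 3.4
  endloop
 endfacet
 facet normal 0.913 0.189 0.361
  outer loop
   vertex 1.5 0.0 3.5
   vertex 2.6 0.6 0.4
   vertex 2.1 1.3 1.3
  endloop
 endfacet
 facet normal -0.327 -0.938 -0.116
  outer loop
   vertex 1.5 0.0 3.5
   vertex 0.1 0.5 3.4
   vertex 0.7 0.7 0.1
  endloop
 endfacet
 facet normal -0.020 -0.980 -0.197
  outer loop
   vertex 1.5 0.0 3.5
   vertex 0.7 0.7 0.1
   vertex 2.6 0.6 0.4
  endloop
 endfacet
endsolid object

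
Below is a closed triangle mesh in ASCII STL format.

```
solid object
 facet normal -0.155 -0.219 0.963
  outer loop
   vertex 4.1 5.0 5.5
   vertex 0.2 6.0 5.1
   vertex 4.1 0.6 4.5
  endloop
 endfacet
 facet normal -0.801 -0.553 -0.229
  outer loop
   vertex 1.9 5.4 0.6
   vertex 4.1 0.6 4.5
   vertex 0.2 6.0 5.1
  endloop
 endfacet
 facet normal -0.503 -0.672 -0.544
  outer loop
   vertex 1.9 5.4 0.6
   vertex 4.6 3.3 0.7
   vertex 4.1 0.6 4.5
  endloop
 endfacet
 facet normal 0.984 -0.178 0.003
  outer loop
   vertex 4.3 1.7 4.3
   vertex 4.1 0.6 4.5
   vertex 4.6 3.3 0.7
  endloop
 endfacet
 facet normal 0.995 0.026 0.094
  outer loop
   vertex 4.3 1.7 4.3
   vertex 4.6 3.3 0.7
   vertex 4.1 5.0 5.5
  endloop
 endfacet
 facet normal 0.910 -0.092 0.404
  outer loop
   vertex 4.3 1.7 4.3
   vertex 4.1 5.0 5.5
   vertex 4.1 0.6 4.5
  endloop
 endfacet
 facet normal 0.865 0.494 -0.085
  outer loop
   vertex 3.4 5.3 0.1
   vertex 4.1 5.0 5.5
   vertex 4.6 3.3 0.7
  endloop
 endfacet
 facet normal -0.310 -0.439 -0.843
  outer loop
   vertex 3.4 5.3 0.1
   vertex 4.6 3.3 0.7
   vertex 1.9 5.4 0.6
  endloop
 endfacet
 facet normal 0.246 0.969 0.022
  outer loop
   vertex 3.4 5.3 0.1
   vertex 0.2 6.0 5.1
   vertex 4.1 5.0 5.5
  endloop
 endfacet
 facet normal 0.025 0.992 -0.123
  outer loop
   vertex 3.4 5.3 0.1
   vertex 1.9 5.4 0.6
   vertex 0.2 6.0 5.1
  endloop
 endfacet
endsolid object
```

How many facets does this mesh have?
10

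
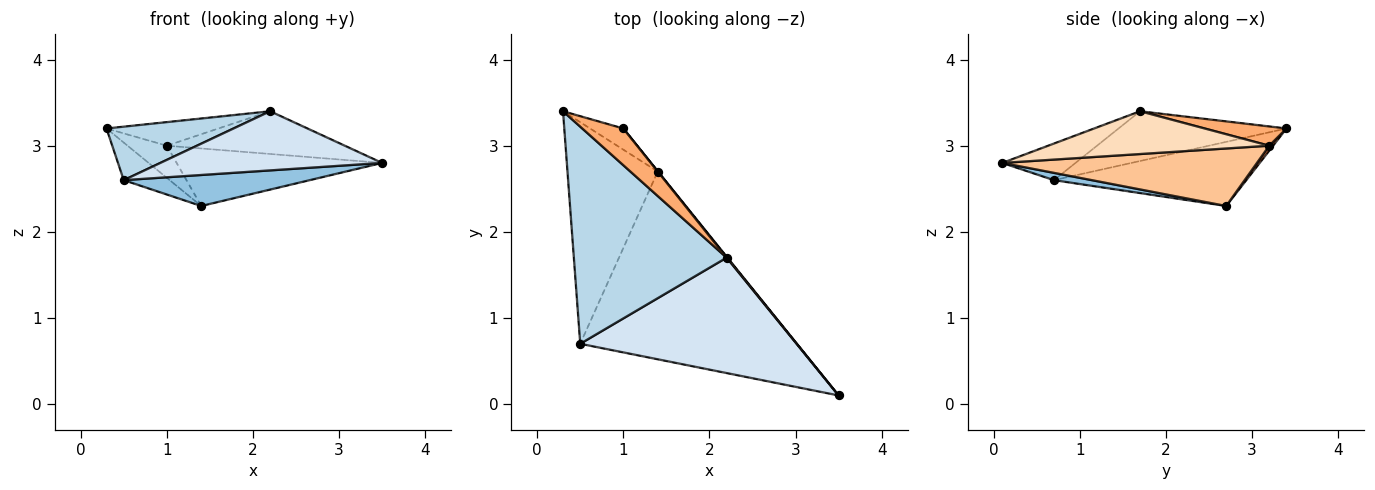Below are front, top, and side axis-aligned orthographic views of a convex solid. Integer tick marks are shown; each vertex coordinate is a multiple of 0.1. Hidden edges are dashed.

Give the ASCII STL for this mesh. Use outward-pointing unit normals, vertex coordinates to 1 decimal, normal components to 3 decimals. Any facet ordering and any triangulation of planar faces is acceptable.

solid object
 facet normal -0.574 0.137 -0.808
  outer loop
   vertex 0.5 0.7 2.6
   vertex 0.3 3.4 3.2
   vertex 1.4 2.7 2.3
  endloop
 endfacet
 facet normal 0.033 -0.163 -0.986
  outer loop
   vertex 0.5 0.7 2.6
   vertex 1.4 2.7 2.3
   vertex 3.5 0.1 2.8
  endloop
 endfacet
 facet normal -0.302 -0.228 0.926
  outer loop
   vertex 0.5 0.7 2.6
   vertex 2.2 1.7 3.4
   vertex 0.3 3.4 3.2
  endloop
 endfacet
 facet normal -0.149 -0.451 0.880
  outer loop
   vertex 0.5 0.7 2.6
   vertex 3.5 0.1 2.8
   vertex 2.2 1.7 3.4
  endloop
 endfacet
 facet normal 0.081 0.832 -0.548
  outer loop
   vertex 1.0 3.2 3.0
   vertex 1.4 2.7 2.3
   vertex 0.3 3.4 3.2
  endloop
 endfacet
 facet normal 0.367 0.502 0.783
  outer loop
   vertex 1.0 3.2 3.0
   vertex 0.3 3.4 3.2
   vertex 2.2 1.7 3.4
  endloop
 endfacet
 facet normal 0.778 0.628 -0.004
  outer loop
   vertex 1.0 3.2 3.0
   vertex 3.5 0.1 2.8
   vertex 1.4 2.7 2.3
  endloop
 endfacet
 facet normal 0.779 0.627 0.015
  outer loop
   vertex 1.0 3.2 3.0
   vertex 2.2 1.7 3.4
   vertex 3.5 0.1 2.8
  endloop
 endfacet
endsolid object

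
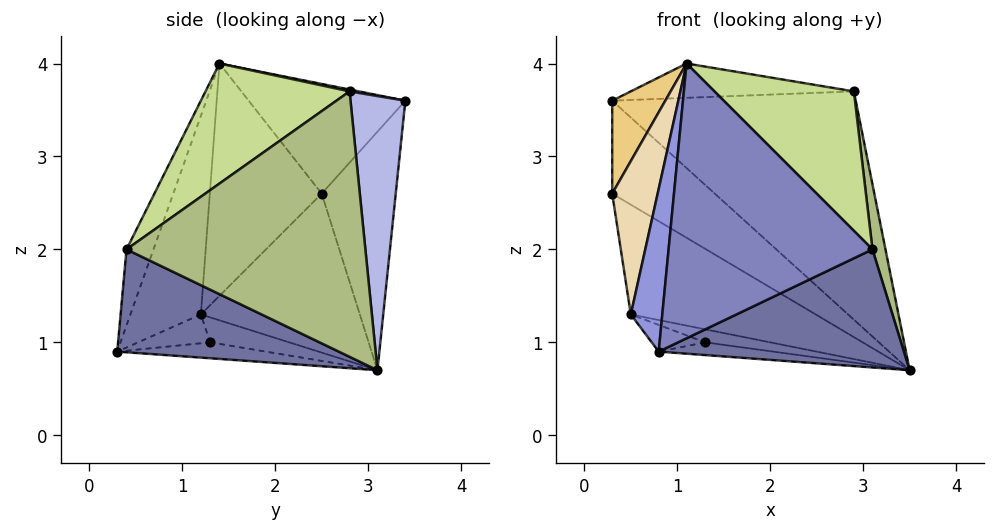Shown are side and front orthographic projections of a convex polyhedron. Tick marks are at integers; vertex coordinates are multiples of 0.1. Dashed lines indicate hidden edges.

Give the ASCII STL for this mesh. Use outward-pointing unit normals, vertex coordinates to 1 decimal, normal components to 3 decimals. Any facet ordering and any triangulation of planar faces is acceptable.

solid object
 facet normal 0.402 -0.445 -0.800
  outer loop
   vertex 3.1 0.4 2.0
   vertex 0.8 0.3 0.9
   vertex 3.5 3.1 0.7
  endloop
 endfacet
 facet normal -0.123 -0.931 0.342
  outer loop
   vertex 3.1 0.4 2.0
   vertex 1.1 1.4 4.0
   vertex 0.8 0.3 0.9
  endloop
 endfacet
 facet normal -0.889 -0.397 0.227
  outer loop
   vertex 0.5 1.2 1.3
   vertex 0.8 0.3 0.9
   vertex 1.1 1.4 4.0
  endloop
 endfacet
 facet normal 0.218 0.966 0.140
  outer loop
   vertex 2.9 2.8 3.7
   vertex 3.5 3.1 0.7
   vertex 0.3 3.4 3.6
  endloop
 endfacet
 facet normal 0.008 0.199 0.980
  outer loop
   vertex 2.9 2.8 3.7
   vertex 0.3 3.4 3.6
   vertex 1.1 1.4 4.0
  endloop
 endfacet
 facet normal 0.980 -0.053 0.191
  outer loop
   vertex 2.9 2.8 3.7
   vertex 3.1 0.4 2.0
   vertex 3.5 3.1 0.7
  endloop
 endfacet
 facet normal 0.492 -0.476 0.729
  outer loop
   vertex 2.9 2.8 3.7
   vertex 1.1 1.4 4.0
   vertex 3.1 0.4 2.0
  endloop
 endfacet
 facet normal -0.335 0.258 -0.906
  outer loop
   vertex 1.3 1.3 1.0
   vertex 3.5 3.1 0.7
   vertex 0.8 0.3 0.9
  endloop
 endfacet
 facet normal -0.368 0.303 -0.879
  outer loop
   vertex 1.3 1.3 1.0
   vertex 0.5 1.2 1.3
   vertex 3.5 3.1 0.7
  endloop
 endfacet
 facet normal -0.368 0.273 -0.889
  outer loop
   vertex 1.3 1.3 1.0
   vertex 0.8 0.3 0.9
   vertex 0.5 1.2 1.3
  endloop
 endfacet
 facet normal -0.910 -0.308 0.278
  outer loop
   vertex 0.3 2.5 2.6
   vertex 1.1 1.4 4.0
   vertex 0.3 3.4 3.6
  endloop
 endfacet
 facet normal -0.902 -0.366 0.228
  outer loop
   vertex 0.3 2.5 2.6
   vertex 0.5 1.2 1.3
   vertex 1.1 1.4 4.0
  endloop
 endfacet
 facet normal -0.473 0.655 -0.589
  outer loop
   vertex 0.3 2.5 2.6
   vertex 0.3 3.4 3.6
   vertex 3.5 3.1 0.7
  endloop
 endfacet
 facet normal -0.495 0.575 -0.651
  outer loop
   vertex 0.3 2.5 2.6
   vertex 3.5 3.1 0.7
   vertex 0.5 1.2 1.3
  endloop
 endfacet
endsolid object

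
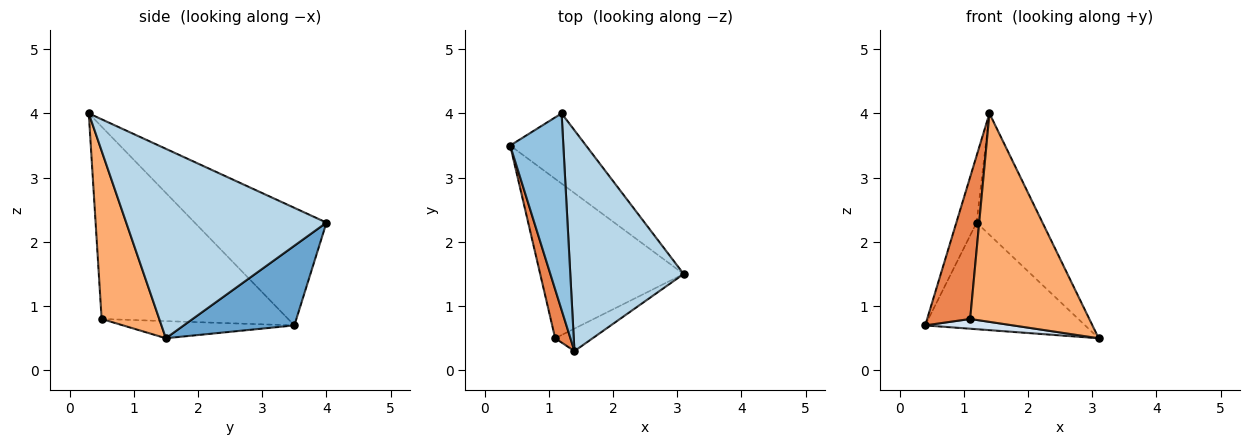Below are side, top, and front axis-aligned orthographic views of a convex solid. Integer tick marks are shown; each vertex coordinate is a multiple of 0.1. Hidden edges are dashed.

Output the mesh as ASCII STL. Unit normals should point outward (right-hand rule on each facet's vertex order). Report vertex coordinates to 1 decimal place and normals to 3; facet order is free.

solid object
 facet normal 0.500 0.723 -0.476
  outer loop
   vertex 1.2 4.0 2.3
   vertex 3.1 1.5 0.5
   vertex 0.4 3.5 0.7
  endloop
 endfacet
 facet normal -0.902 0.139 0.408
  outer loop
   vertex 1.2 4.0 2.3
   vertex 0.4 3.5 0.7
   vertex 1.4 0.3 4.0
  endloop
 endfacet
 facet normal 0.826 0.272 0.494
  outer loop
   vertex 1.2 4.0 2.3
   vertex 1.4 0.3 4.0
   vertex 3.1 1.5 0.5
  endloop
 endfacet
 facet normal -0.118 -0.061 -0.991
  outer loop
   vertex 1.1 0.5 0.8
   vertex 0.4 3.5 0.7
   vertex 3.1 1.5 0.5
  endloop
 endfacet
 facet normal -0.972 -0.224 0.077
  outer loop
   vertex 1.1 0.5 0.8
   vertex 1.4 0.3 4.0
   vertex 0.4 3.5 0.7
  endloop
 endfacet
 facet normal 0.433 -0.896 -0.097
  outer loop
   vertex 1.1 0.5 0.8
   vertex 3.1 1.5 0.5
   vertex 1.4 0.3 4.0
  endloop
 endfacet
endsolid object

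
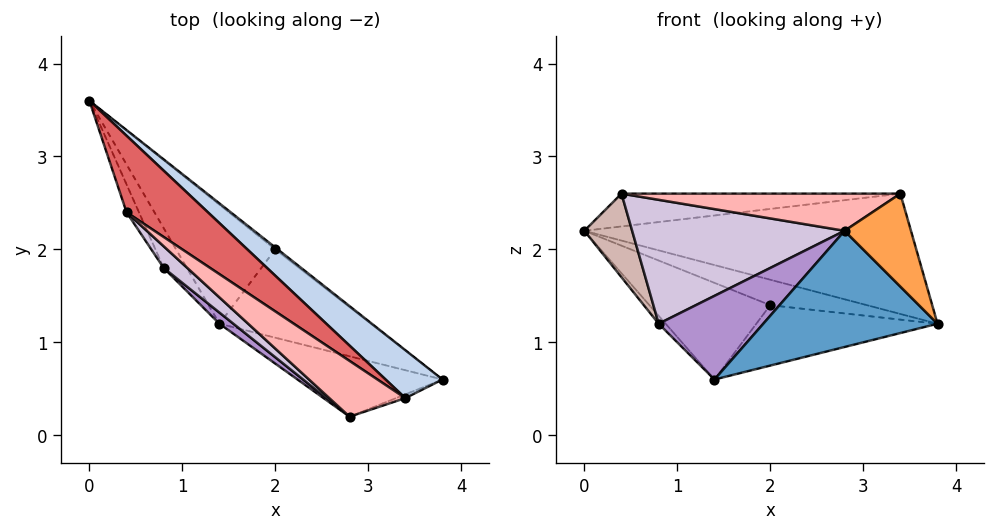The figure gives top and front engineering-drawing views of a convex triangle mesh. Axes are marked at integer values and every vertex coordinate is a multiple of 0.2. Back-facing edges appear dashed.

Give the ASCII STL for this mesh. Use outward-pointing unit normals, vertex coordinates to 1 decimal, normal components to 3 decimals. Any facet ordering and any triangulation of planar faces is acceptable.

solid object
 facet normal -0.106 -0.882 -0.459
  outer loop
   vertex 2.8 0.2 2.2
   vertex 1.4 1.2 0.6
   vertex 3.8 0.6 1.2
  endloop
 endfacet
 facet normal 0.639 0.715 0.285
  outer loop
   vertex 3.4 0.4 2.6
   vertex 3.8 0.6 1.2
   vertex 0.0 3.6 2.2
  endloop
 endfacet
 facet normal 0.338 -0.940 -0.038
  outer loop
   vertex 3.4 0.4 2.6
   vertex 2.8 0.2 2.2
   vertex 3.8 0.6 1.2
  endloop
 endfacet
 facet normal 0.609 0.791 -0.061
  outer loop
   vertex 2.0 2.0 1.4
   vertex 0.0 3.6 2.2
   vertex 3.8 0.6 1.2
  endloop
 endfacet
 facet normal 0.190 0.619 -0.762
  outer loop
   vertex 2.0 2.0 1.4
   vertex 1.4 1.2 0.6
   vertex 0.0 3.6 2.2
  endloop
 endfacet
 facet normal 0.328 0.533 -0.780
  outer loop
   vertex 2.0 2.0 1.4
   vertex 3.8 0.6 1.2
   vertex 1.4 1.2 0.6
  endloop
 endfacet
 facet normal 0.254 0.381 0.889
  outer loop
   vertex 0.4 2.4 2.6
   vertex 3.4 0.4 2.6
   vertex 0.0 3.6 2.2
  endloop
 endfacet
 facet normal -0.347 -0.520 0.780
  outer loop
   vertex 0.4 2.4 2.6
   vertex 2.8 0.2 2.2
   vertex 3.4 0.4 2.6
  endloop
 endfacet
 facet normal -0.652 -0.752 0.100
  outer loop
   vertex 0.8 1.8 1.2
   vertex 1.4 1.2 0.6
   vertex 2.8 0.2 2.2
  endloop
 endfacet
 facet normal -0.658 -0.742 0.130
  outer loop
   vertex 0.8 1.8 1.2
   vertex 2.8 0.2 2.2
   vertex 0.4 2.4 2.6
  endloop
 endfacet
 facet normal -0.617 0.154 -0.772
  outer loop
   vertex 0.8 1.8 1.2
   vertex 0.0 3.6 2.2
   vertex 1.4 1.2 0.6
  endloop
 endfacet
 facet normal -0.930 -0.349 -0.116
  outer loop
   vertex 0.8 1.8 1.2
   vertex 0.4 2.4 2.6
   vertex 0.0 3.6 2.2
  endloop
 endfacet
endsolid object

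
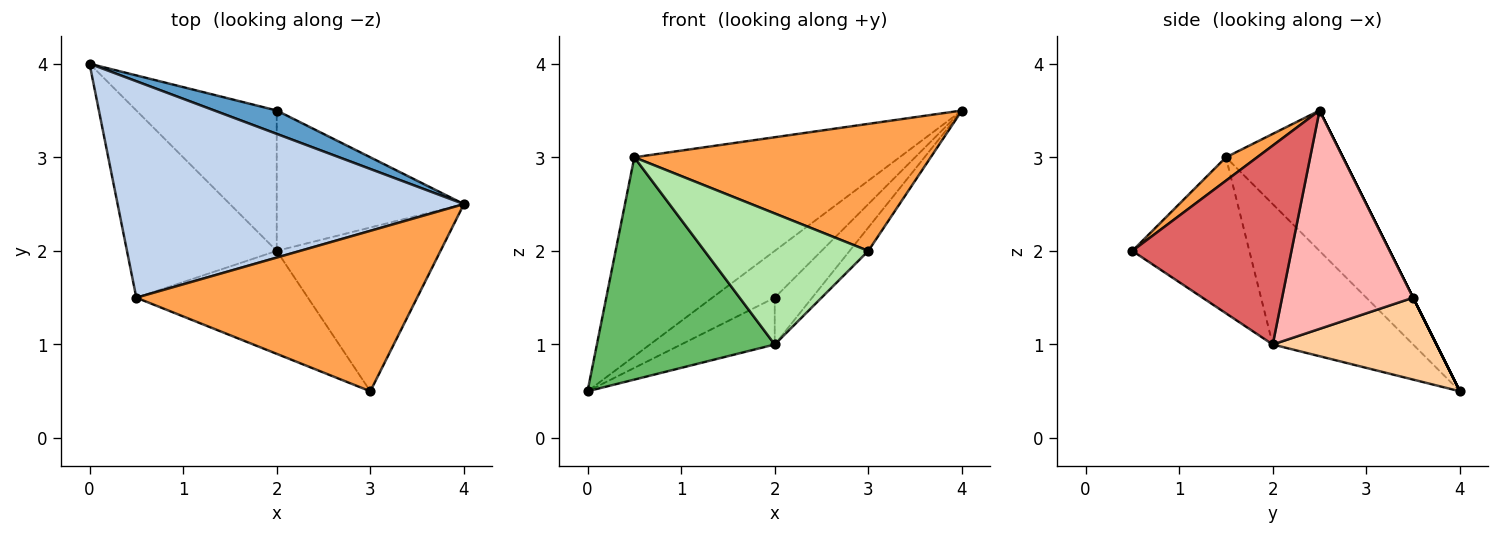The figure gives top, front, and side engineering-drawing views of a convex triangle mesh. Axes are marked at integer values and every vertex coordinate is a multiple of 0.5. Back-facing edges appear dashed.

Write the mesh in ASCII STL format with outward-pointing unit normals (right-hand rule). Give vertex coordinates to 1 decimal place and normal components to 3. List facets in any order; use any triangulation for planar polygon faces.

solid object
 facet normal 0.000 0.894 0.447
  outer loop
   vertex 2.0 3.5 1.5
   vertex 0.0 4.0 0.5
   vertex 4.0 2.5 3.5
  endloop
 endfacet
 facet normal -0.286 0.648 0.706
  outer loop
   vertex 0.5 1.5 3.0
   vertex 4.0 2.5 3.5
   vertex 0.0 4.0 0.5
  endloop
 endfacet
 facet normal 0.065 -0.619 0.782
  outer loop
   vertex 0.5 1.5 3.0
   vertex 3.0 0.5 2.0
   vertex 4.0 2.5 3.5
  endloop
 endfacet
 facet normal 0.484 0.277 -0.830
  outer loop
   vertex 2.0 2.0 1.0
   vertex 0.0 4.0 0.5
   vertex 2.0 3.5 1.5
  endloop
 endfacet
 facet normal -0.517 -0.655 -0.551
  outer loop
   vertex 2.0 2.0 1.0
   vertex 0.5 1.5 3.0
   vertex 0.0 4.0 0.5
  endloop
 endfacet
 facet normal -0.490 -0.686 -0.539
  outer loop
   vertex 2.0 2.0 1.0
   vertex 3.0 0.5 2.0
   vertex 0.5 1.5 3.0
  endloop
 endfacet
 facet normal 0.769 0.090 -0.633
  outer loop
   vertex 2.0 2.0 1.0
   vertex 4.0 2.5 3.5
   vertex 3.0 0.5 2.0
  endloop
 endfacet
 facet normal 0.742 0.212 -0.636
  outer loop
   vertex 2.0 2.0 1.0
   vertex 2.0 3.5 1.5
   vertex 4.0 2.5 3.5
  endloop
 endfacet
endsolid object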